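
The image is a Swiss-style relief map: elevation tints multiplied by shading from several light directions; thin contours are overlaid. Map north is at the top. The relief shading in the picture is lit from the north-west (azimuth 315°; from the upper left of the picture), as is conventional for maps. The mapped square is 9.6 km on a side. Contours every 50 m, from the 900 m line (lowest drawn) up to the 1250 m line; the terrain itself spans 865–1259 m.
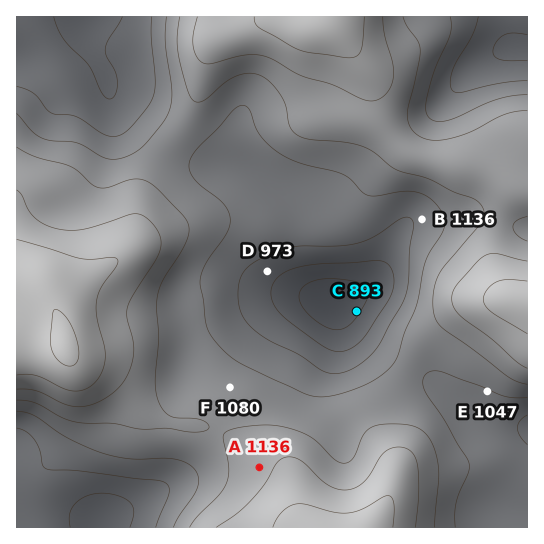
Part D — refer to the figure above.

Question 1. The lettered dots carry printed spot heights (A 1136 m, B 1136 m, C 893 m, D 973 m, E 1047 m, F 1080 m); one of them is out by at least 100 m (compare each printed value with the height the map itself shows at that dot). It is B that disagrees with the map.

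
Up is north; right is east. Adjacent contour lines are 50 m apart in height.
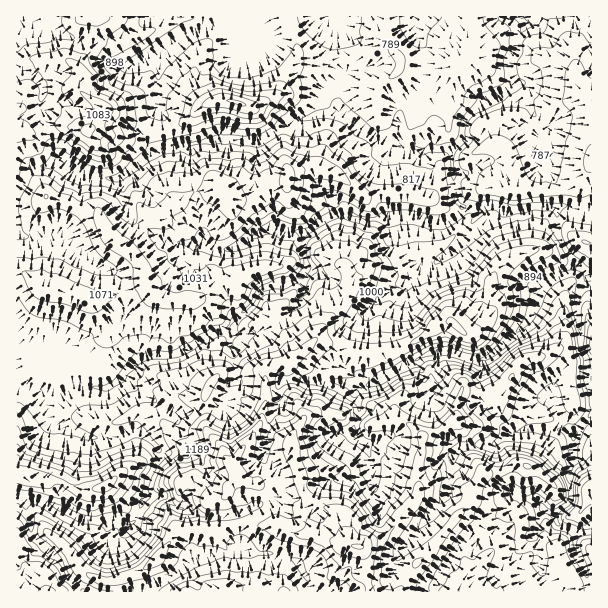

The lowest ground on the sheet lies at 640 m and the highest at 1600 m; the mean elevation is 1040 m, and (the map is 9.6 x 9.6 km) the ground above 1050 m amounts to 36.4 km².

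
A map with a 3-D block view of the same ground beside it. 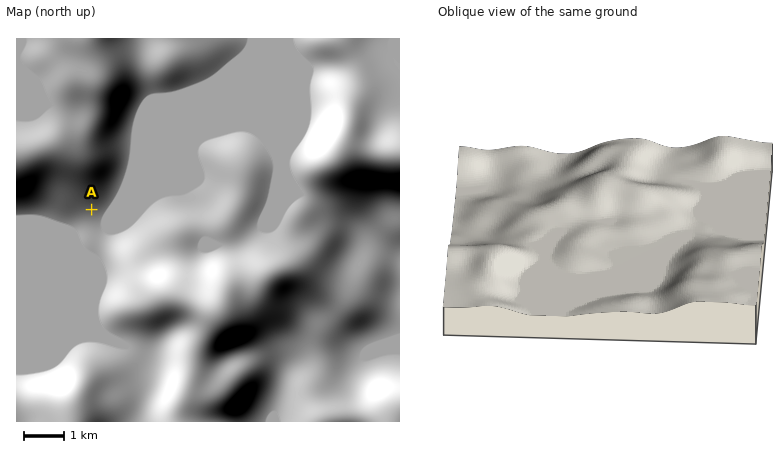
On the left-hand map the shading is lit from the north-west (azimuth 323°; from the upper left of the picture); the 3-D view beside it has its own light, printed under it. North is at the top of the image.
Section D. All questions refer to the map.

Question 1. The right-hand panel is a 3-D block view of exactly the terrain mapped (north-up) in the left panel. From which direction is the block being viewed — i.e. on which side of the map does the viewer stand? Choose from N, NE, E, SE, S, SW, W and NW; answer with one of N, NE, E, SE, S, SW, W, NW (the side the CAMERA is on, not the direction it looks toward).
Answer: N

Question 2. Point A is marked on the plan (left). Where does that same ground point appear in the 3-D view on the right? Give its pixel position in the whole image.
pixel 702 241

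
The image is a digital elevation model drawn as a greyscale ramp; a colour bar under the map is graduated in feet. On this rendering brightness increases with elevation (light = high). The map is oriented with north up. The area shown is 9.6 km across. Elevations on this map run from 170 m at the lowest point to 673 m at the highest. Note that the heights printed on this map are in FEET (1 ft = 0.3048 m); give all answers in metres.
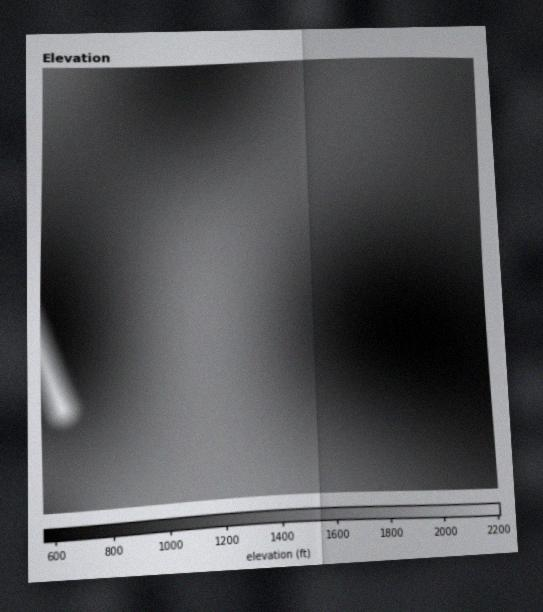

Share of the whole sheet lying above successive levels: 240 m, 87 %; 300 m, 72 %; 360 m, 46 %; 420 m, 19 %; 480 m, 3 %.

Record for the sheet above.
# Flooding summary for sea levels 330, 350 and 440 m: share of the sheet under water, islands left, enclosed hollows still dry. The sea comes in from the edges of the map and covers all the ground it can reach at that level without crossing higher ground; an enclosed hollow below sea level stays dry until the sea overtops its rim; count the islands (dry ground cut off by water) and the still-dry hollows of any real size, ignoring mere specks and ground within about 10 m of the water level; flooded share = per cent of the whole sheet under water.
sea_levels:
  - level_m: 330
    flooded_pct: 39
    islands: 0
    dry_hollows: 0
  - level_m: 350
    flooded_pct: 49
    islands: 0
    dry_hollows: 0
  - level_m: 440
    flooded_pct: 87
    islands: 0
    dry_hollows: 0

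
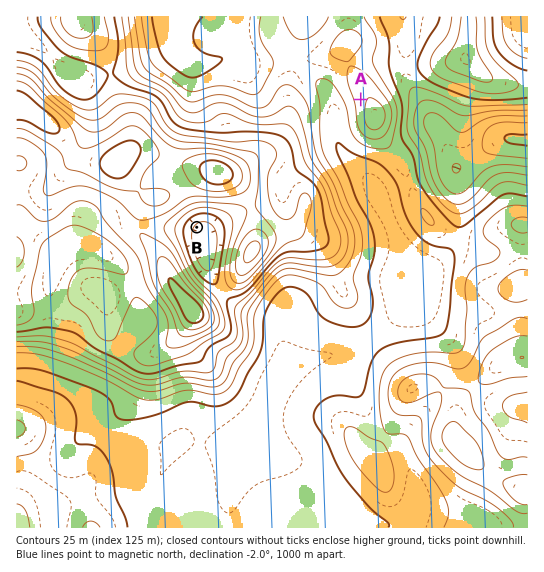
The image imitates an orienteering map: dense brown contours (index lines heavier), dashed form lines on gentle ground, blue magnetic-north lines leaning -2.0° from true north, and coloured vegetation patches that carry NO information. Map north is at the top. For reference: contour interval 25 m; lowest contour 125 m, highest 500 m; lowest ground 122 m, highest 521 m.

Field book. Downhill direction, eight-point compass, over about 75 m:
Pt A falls W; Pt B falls SE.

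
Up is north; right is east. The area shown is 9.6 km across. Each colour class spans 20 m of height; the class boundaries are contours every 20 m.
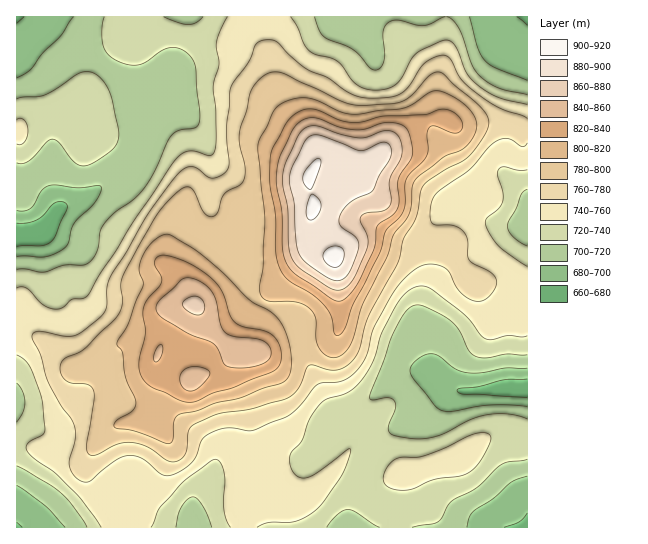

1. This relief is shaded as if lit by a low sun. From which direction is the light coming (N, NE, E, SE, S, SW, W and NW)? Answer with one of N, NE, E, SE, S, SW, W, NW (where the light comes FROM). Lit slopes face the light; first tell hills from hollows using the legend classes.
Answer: S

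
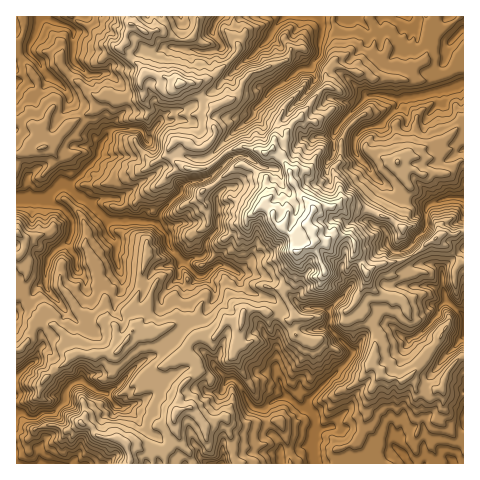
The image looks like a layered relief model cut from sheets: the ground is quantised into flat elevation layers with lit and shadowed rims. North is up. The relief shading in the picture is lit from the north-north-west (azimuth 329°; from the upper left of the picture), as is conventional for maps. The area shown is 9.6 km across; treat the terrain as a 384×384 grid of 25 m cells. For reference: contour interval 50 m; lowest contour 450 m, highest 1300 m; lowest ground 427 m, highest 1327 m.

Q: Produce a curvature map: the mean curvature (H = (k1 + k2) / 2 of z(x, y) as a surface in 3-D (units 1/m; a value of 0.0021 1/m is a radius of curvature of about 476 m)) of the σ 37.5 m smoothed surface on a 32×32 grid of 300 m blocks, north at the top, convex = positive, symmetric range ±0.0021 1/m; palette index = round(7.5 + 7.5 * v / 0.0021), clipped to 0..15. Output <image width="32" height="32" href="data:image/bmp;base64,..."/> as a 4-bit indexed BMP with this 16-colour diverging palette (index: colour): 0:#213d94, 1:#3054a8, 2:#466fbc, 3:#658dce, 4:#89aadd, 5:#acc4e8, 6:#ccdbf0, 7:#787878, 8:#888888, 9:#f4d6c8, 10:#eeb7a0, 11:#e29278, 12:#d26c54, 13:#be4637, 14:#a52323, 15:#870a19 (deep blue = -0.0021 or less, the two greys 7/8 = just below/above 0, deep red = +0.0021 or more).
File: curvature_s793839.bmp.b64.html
<image width="32" height="32" href="data:image/bmp;base64,Qk12AgAAAAAAAHYAAAAoAAAAIAAAACAAAAABAAQAAAAAAAACAAATCwAAEwsAABAAAAAAAAAAlD0hAKhUMAC8b0YAzo1lAN2qiQDoxKwA8NvMAHh4eACIiIgAyNb0AKC37gB4kuIAVGzSADdGvgAjI6UAGQqHAJZXVka4lbMuhyuEl4iEpne0ezvOqGpNLIlbVbmXZqdqf7rciXZ7PGqHanVVl2eWmTAJyGVobYmcZMp0pJhWhaePsPlWVmmoPQo0aNZqVaqYXoBgVbhqczeKeHN+a4qIxgvqGahKhZ0jtSpLE8mYssWgfL2KY4mlX2cnnGRtdo0P1nh3a3lml2u9Gq3QPIVrsmeZZXe6p3inkHtkC3pzU/NptYimh2iGp7iq3x+IWdakiXWWlZpZiFm3ORAGpYuXE6Ysh5WoSGxYW5hdsKhlRgyqSwqSpeSA01RHXPZcWM8MuQ8dko2COydne5pFpv1yTLghupKOFNPYdDyq0PUDX7Pq5Xs6zhrqOOHJjKq6DzL8xaW2MRNXLQnzx6glJfm0tFVJgqnnG70Yj4eO3JhGgBVnR3qGX8CfJVmVtB13V8dVW5RImqLIMKheTmp3gXp9x5S5cXZuW5l1kTuaGxerhlmrp4Zowra8Pr/Gbj5LiaiXaHmlB4DNhNB1vSEPCliGmZh5qme8FVl4Bbi/cfYqw4pmtViHWlRYy2CotNYfo6pKd7KLt4e8ZVykHF9vMBQyRGwI0FPYr8xy91Dhsq7MurWynA5WqVdn1j38ENe2V4lLeapHn1RTJCxxXPG7Z4d5WpObKHldmug9tCqyl5eYaoS0VKdZ1qSaSHk4VaV4dlmJ"/>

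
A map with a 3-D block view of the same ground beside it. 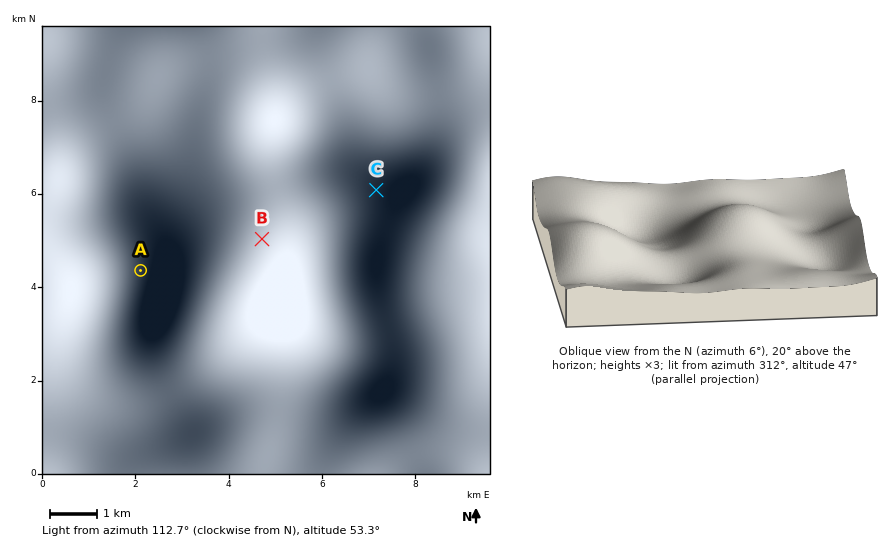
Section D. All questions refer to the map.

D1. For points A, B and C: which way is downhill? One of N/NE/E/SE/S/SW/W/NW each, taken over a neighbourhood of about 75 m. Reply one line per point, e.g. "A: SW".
A: W
B: E
C: NW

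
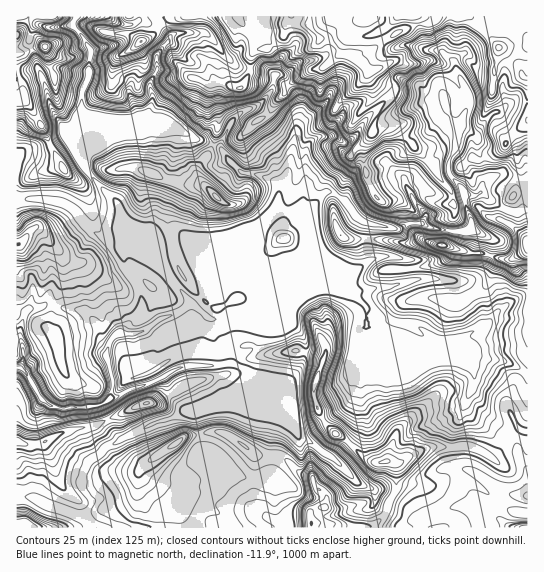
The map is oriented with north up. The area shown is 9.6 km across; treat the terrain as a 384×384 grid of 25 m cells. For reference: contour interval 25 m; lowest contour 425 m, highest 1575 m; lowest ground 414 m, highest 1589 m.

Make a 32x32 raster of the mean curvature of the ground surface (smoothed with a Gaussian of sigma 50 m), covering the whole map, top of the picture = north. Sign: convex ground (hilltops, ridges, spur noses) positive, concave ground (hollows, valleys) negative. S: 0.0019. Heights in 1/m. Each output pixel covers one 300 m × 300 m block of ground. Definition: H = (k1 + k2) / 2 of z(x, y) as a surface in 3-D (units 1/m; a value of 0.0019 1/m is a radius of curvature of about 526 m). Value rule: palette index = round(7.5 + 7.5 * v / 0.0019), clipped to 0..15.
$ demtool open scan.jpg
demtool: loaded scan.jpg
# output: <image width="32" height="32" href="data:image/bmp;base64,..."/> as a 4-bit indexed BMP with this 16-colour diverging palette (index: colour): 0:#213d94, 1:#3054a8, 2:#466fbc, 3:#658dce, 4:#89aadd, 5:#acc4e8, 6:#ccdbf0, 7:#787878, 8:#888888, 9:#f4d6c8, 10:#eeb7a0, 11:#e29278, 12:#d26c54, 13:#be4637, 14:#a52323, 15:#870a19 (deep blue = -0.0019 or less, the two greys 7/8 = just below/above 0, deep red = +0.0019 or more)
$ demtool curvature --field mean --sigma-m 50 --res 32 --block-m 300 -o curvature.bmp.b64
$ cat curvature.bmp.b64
<image width="32" height="32" href="data:image/bmp;base64,Qk12AgAAAAAAAHYAAAAoAAAAIAAAACAAAAABAAQAAAAAAAACAAATCwAAEwsAABAAAAAAAAAAlD0hAKhUMAC8b0YAzo1lAN2qiQDoxKwA8NvMAHh4eACIiIgAyNb0AKC37gB4kuIAVGzSADdGvgAjI6UAGQqHANqXZ2d3h4eIhNd5p2eIiGdEWGh5d4d4mHatekxXd3iHZphneoeId4dh3XEZaJeHZnaXapqGd3Z2aPUFuoRnZqd4hkWKylZ2qrSgTsvKd4uG3NiFFHz3jbeCLfdbWaq3h2We7qMBZbdFY56Fa6VkZ3myAADv+TVWd3L5RIeqhWe30OzZEKm3Z3dy81Z1WLk4pymqhpthnKpmYfg3dmaZV5dYqHC3e2Vmiqd/N3d2ZmZYSpiDqYeIeIeLT1Z3eHZ3iWuZejZZiHh3Yfxmd3WHVIlXhliHlWaGd3W9d2iXmoZKh3iHl4lpeYd3RVaKu6mpVXhoiZaVp3d3eHd3lTMzRzh3iapYd4d3d3d3VGllZ1fq1qmGZ3h3d3iXdal5vP/6HquWV3doVVVmp2j4YWgAAl1sdYhnZmmIVHdcYViAvx+0MjWWOmeH/fZnaBb9epxkmZhck2ibrJW2WGRZtjbClYhq3B/sx4pTV2dHimVIqZcoNeNliHhpZqaGav1Eu6K41VtVd1VmMZrmhGFW6ZaEZ8lvFWRFU0uQvoI9eZjHZnhr2IZoxkWZdgLhVqd6RWgtN8L2L6sLy7/1t4NsmWRYL1mAtQl3J+iVsgf8SsapZItbyKwb+g17c8tZaLp4t2RZp4/7CW/gVSt3w6pVelQ4SpaDULhUeqibhqi2eYaryah4"/>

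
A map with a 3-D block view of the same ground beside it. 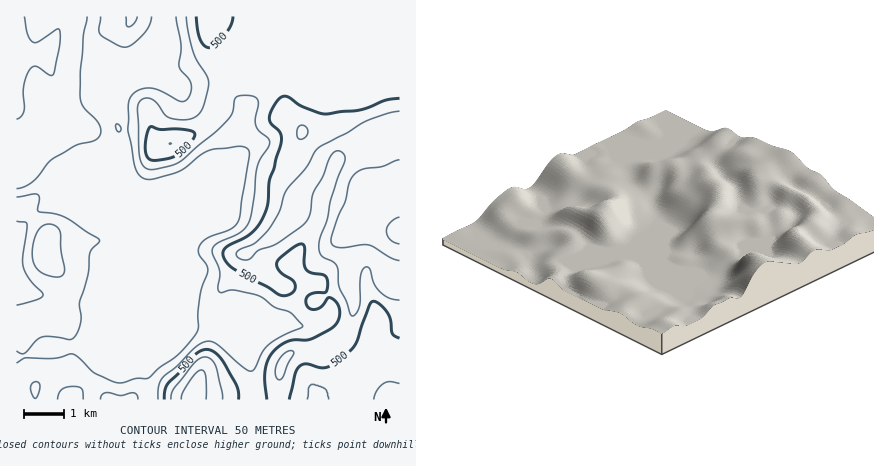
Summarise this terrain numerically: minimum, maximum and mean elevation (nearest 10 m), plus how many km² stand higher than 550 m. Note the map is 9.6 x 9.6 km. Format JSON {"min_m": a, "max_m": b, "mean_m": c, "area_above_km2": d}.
{"min_m": 300, "max_m": 660, "mean_m": 440, "area_above_km2": 10.2}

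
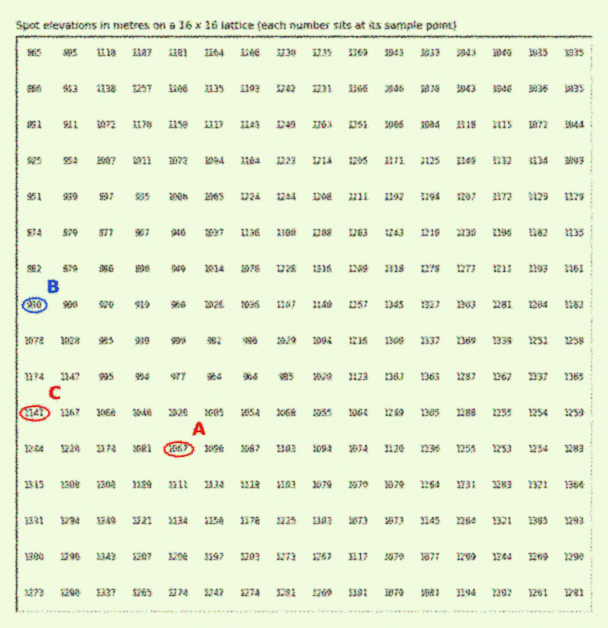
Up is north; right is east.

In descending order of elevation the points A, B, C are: C A B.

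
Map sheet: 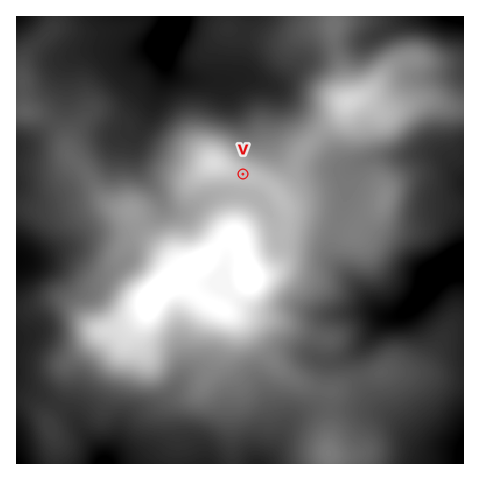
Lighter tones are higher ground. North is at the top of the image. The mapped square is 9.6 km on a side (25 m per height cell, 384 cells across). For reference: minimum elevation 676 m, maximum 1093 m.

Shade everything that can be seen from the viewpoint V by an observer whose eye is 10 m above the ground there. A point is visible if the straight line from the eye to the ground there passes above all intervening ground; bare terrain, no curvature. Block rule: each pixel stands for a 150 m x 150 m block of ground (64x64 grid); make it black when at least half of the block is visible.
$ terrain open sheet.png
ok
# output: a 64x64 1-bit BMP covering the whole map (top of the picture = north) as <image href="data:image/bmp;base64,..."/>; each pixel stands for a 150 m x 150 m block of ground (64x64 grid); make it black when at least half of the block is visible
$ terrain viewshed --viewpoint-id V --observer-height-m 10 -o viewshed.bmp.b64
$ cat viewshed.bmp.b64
<image width="64" height="64" href="data:image/bmp;base64,Qk0+AgAAAAAAAD4AAAAoAAAAQAAAAEAAAAABAAEAAAAAAAACAAATCwAAEwsAAAIAAAAAAAAA////AAAAAAAAAAAAAAAAAAAAAAAAAAAAAAAAAAAAAAAAAAAAAAAAAAAAAAAAAAAAAAAAAAAAAAAAAAAAAAAAAAAAAAAAAAAAAAAAAAAAAAAAAAAAAAAAAAAAAAAAAAAAAAAAAAAAAAAAAAAAAAAAAAAAAAAAAAAAAAAAAAAAAAAAAAAAAAAAAAAAAAAAAAAAAAAAAAAAAAAAAAAAAAAAAAAAAAAAAAAAAAAAAAAAAAAAAAAAAAAAAAAAAAAAAAAAAAAAAAAAAAAAAAAAAAAAAAAACAAAAAAAAAAAAAAAAAAAAAAAOAAAAAAAAAAeAAAAAAAD4A4AAAAAAAfwBgAAAAAAB/AGAAAAAAAf8A4AAAAAAP///gAAAAAA///+AAAAAADx//4AAAAAAcB//gAYAAAAAH/+ADgAAAAAf/wAeAAAAAB//AB4AAAAAA//APgAAAAAD/+A+AAAAAAHj4DwAAAAAAYPgPAAAAAAAB/B8AAAAAAAH+f4AAAAAAAf//gAAAAAAD//+AAAAAAAP//4AAAAAAAz//gAAAAAACP/cAAAAAAAI/8AAAAAAAA//gAAAAAAAD/4AAAAAAAAf/AAAAAAAAD/8AAAAAAAA//4AAAAAAAH//wAAAAAAB///AAAAAAAP//8AAAAAAA///4AAAAAAD///gAAAAAAP///AAAAAAA///wAAA=="/>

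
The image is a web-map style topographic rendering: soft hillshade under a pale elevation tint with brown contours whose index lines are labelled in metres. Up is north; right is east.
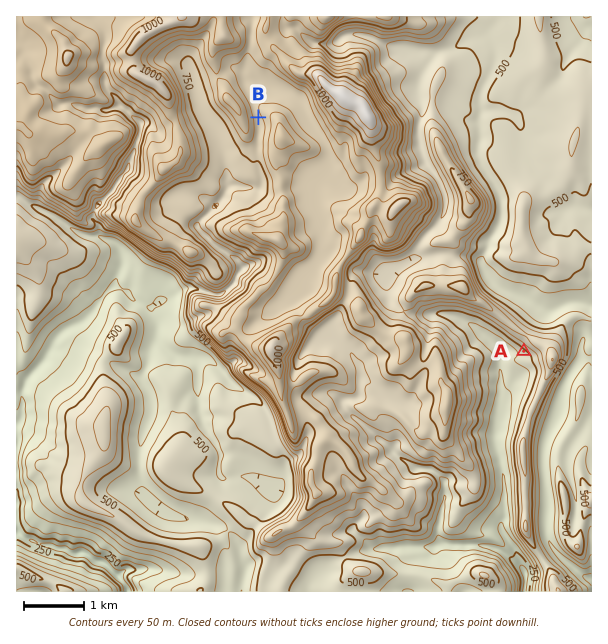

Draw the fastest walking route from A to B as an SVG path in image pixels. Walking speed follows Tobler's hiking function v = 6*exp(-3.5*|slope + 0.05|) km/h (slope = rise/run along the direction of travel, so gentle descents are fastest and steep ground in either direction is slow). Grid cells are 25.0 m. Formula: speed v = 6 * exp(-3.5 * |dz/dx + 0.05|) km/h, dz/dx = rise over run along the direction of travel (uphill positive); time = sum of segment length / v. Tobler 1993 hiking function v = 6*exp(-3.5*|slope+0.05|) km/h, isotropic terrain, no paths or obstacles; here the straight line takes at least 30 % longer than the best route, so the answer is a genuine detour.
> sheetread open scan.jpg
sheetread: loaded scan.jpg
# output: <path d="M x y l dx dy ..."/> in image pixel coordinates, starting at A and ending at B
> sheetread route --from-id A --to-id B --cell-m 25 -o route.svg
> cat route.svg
<path d="M524 351l-6-6-6-3-20-19-36-18-34 0-3 1-3 3-6 3-18 0-9-4-26-26-3-1-4 0-3-2-2-3 0-16-1-3 0-20-2-3-6-3-1-1-6-12-8-8-15-7-15-15-4-9-3-3-9-5-3-3-8-15 0-27-3-6-3-3"/>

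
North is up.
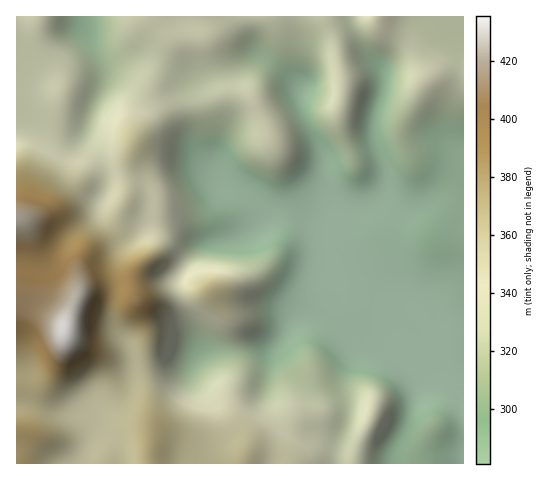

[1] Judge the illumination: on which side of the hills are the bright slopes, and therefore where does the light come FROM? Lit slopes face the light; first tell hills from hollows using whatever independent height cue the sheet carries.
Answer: NW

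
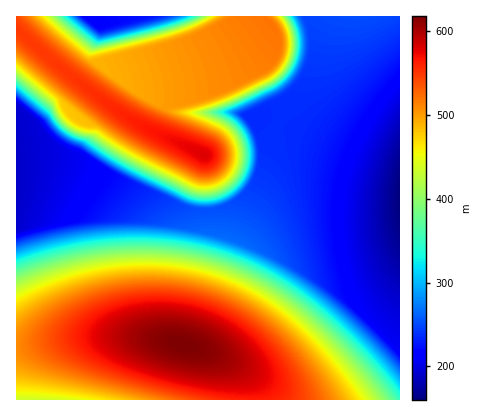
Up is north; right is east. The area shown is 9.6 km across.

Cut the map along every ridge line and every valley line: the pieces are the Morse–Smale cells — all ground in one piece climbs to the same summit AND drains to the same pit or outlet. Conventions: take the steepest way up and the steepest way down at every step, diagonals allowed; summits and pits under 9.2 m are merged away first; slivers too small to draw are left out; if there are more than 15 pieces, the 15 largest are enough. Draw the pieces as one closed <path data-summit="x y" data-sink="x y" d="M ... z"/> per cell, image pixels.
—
<path data-summit="182 344" data-sink="400 198" d="M292 141l-10 1-10 8-15 30-17 19-14 8-15 5 0 24-28 108 31 10 24 13 10 11 5 10 1 12 146 0 0-224-28-8-48-18z"/><path data-summit="182 344" data-sink="16 178" d="M56 156l-30 0-10 2 0 186 86-8 36 1 44 7 29-108 0-24-27-4-94-43z"/><path data-summit="204 154" data-sink="16 178" d="M18 29l-2 129 40-2 20 4 108 48 14 3 13-1-7-56-42-18-44-25-60-45z"/><path data-summit="182 344" data-sink="26 400" d="M120 336l-38 1-66 8 0 55 238 0-1-12-5-10-10-11-18-10-42-14z"/><path data-summit="272 26" data-sink="88 16" d="M262 16l-174 0 12 10 0 8-6 12 0 8 3 8 35 26 36 19 54-18 46-26 8-9 2-14-6-14z"/><path data-summit="182 344" data-sink="400 198" d="M400 16l-93 0 6 20 0 22-4 18 0 14 4 12 9 10 16 13 34 18 26 11 2 0z"/><path data-summit="272 26" data-sink="400 198" d="M306 16l-44 0 12 12 4 12-2 14-8 9-46 26-52 16-3 3 9 4 10 1 46-1 14 4 10-1 102 43 42 13 0-17-28-11-34-18-16-13-9-10-4-12 0-14 4-18 0-22z"/><path data-summit="204 154" data-sink="400 198" d="M168 108l-8 14-2 10 47 24 7 55 14-4 14-8 17-19 15-30 12-9 18 2 70 25 28 6-2-4-40-12-102-43-10 1-14-4-46 1-10-1z"/><path data-summit="204 154" data-sink="88 16" d="M88 16l-72 0 0 12 42 38 42 32 32 22 26 13 2-11 7-14-35-20-35-26-3-8 0-8 6-12 0-8z"/>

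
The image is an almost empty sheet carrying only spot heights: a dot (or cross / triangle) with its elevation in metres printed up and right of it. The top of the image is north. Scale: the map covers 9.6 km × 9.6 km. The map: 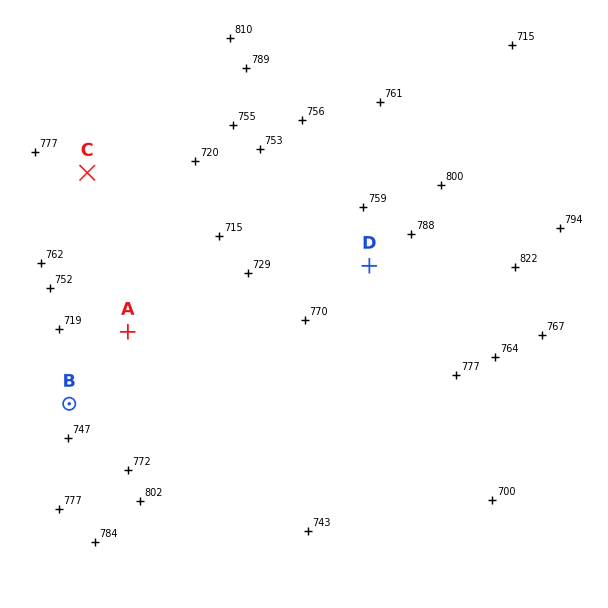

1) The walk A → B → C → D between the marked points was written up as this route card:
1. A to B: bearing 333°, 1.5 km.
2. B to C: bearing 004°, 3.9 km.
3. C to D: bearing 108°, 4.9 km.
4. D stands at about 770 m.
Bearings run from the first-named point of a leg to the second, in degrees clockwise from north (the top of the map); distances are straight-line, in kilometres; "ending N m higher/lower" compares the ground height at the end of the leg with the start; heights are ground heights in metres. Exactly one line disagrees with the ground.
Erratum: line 1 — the bearing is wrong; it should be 219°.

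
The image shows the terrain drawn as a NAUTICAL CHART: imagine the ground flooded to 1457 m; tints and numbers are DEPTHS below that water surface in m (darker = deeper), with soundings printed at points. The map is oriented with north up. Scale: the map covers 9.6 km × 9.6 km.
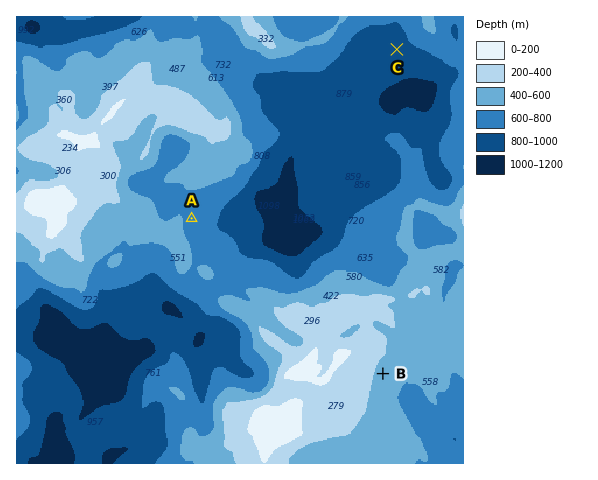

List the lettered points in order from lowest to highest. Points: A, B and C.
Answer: C A B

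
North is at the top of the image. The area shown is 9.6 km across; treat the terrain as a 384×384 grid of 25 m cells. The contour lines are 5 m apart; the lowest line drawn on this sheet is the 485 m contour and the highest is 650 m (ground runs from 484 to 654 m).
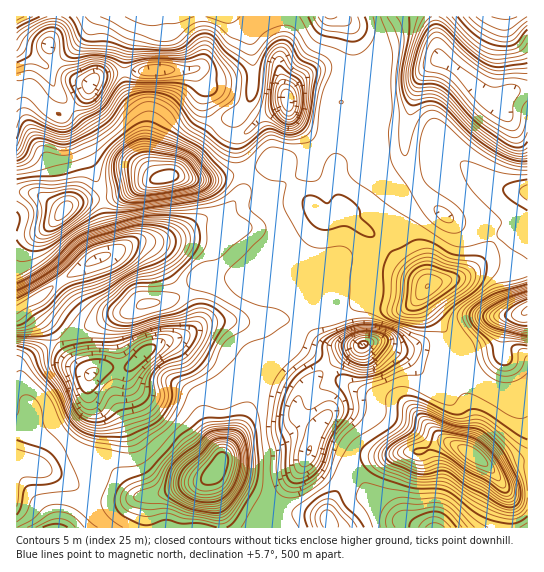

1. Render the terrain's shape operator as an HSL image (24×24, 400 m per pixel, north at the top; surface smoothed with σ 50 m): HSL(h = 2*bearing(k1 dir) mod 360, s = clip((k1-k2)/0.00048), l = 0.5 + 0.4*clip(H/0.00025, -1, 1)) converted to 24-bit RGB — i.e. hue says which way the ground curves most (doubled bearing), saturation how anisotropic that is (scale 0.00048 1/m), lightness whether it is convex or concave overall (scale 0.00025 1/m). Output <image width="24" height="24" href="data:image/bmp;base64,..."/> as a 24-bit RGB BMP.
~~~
<image width="24" height="24" href="data:image/bmp;base64,Qk32BgAAAAAAADYAAAAoAAAAGAAAABgAAAABABgAAAAAAMAGAAATCwAAEwsAAAAAAAAAAAAAY2vDbFTHVJqnfKKQlGKdmoBljX5bfzMugkghfO4nIItic4CIcnCXRVS3v9q9YnmtoVZpd1tMmllHYUCFYoCFop1lmlQ3d905Qyx7kWFxbZ6idY2QSl+lrqPTnE/iyk3sz83m6OXCFqKGOpSKSbu4T1W3xo5jjVBXhWlsp052k11WhFVucU95j2xRsdp4q/7ihUmsjLG3Xniee3eBYo98UIlOOjCFlZjR4LTg57q4gtzZHFuTSJVKIVBfylNrsXN1lkB9mD1DsXdaUbChYTt3dMGHzP/ejwimcIWlnGx2bmOYeJm/fY28gWCqRo2LLJhSnUG98dva7LTHLyCGoXeCHj5Ttzt/tn11P1bKwa/42NT3sEjni8T3zP/24j/dbSiciHNmh5RtZ+qzNkiwp0t+a2OXoGuzYaVPGoxGqelS/0hypz2hT1+OhUSjGIaDyYmKWZVVKXIwmzwomv3gaun/5jIpkTJefktqioh7lsyKJshdPR1DmKNRZn5iY1Bfu3ljgaRWaXYxnng0u35pQWCCqU95M3NvbYk2q5lnUmF9Y/Gd4+MKQRsQqKEwhUVLfm5yhKyPm9ybjyWWLTFroLN9az+Fn0yIb8uNs4ixk3uQe4R9q4Z3pVZiQIKJjF2tZMbMjJ3Thne9oq1JekRGjItwgY5xcI2njXOmsM5/oIUzVh0mQ1gzj5wpF3VUaLrKlnG1plJ+r25qjHZ5jnp3vHOKT5KQNsN5RemrVCWGvFhbuVWAmnOCf418dbFvRXJ5mkdOxY/m8z3e0UzKg1Olj7RQUn0dCDMEZ3clYnhTvpGIkIGYh3+SnYGVtYKOrsAfKzECGSwHiFoHoZgmlalVgpZ9i8GhLj3bpOf6cTsjnkdvvHupqmXK3XvX5JfbMl2yGpYbGWUwfqg2lYBMi4tjhoNroWZ43HjS9Gz/Eg3/E+v/cdpNML47Ssg+Pc0RKW0HQDoMAzMAMIRvsZSuZG7CpIbU1Z/VuJ/psZTjTj64Xa2QdJuFfox4dYuDeouBeH+CiXqZZWy0SlPB6arItoR5npo/qVgjeGUSHTIB/1TQADMJAH4MTI5iP3Gp2bDGrWS7xlS6qoa2cH+khYaSgIONgIOHgH+Fe36Fe32CdXKBSGCKlL2m1bnhvqXqoonbm13x7Mj94HGy/LngAGsrBjQGJFAXcocfiHZEkFFvwn53i2qNkHuOjX6FhH9/gX18foB6eHp9dIKAUZSDR7Zgsr5wjUdbx02FflqaknCOzVXP846D00l5EXoSFD8CDTYCW2gfVWgyrLJGmpp1ZIR1km9ujHt6h21zi4ZqbYB7dZmDcY6KXZRgk6BYhFiBjXFiim95d2eVRWZr5Jes9LnrTk3p5Hv2pjYxIm0aJI0gLKYlcJNVjF59dZVogIlykXKWf5KkdYeWe5GGdoCEfZR1g21ZckZIj5Zug3t1d3VjaZLSaN3f4LrYlEPoqQPw/8zzxXX3DecxAOMNDbllQYJ6mZZ8cXyIfaORiG2Sf5iLiHB6hYZ4jnNtjFJ6dpuWeYqJf2+Td2yyrVe1hHJEj4dCmDKGbDOjpM60zMPv0tH6zOH/WSP/YkLEmHBwcZRsZ4NpiodxhHhvhIR6eZJ9f1iLiH+TfomIeZGScrS3Z6PNxC9Wj9PIelvNb1asJ5rgwNrdjdXMk9id0SiBX0CMWTiqxY27jZK5gWeojXt4hX2Bh4iAepNvZFKGlJaDfZWMftG+Zs3FTyZtbOVrTb1ZVitutm2jRaWnhcIlqpIsk4YliEhEfiY+MnkfN90zIort/xO5rIhygYB7i4h5jJVvSVqLnaSLiNeqXq6feD5VSCZUm9ZOaCQeGKA0LHebwFODu5mEtLN7iLqIQzR3k2O904KiNfQUCRMqmRkx07qKgIODiYeBlqp/K3Oxq8uvhLl3azFTdT1JT3+QlH1Fqr1XU8RHDiElfb9DaeCXtIXW01WejDyOZl1Ht3xf6+WZFggrGpVg2cWTin9+g4V+uM17EYWIurx1nzlQeTJXj4VNWXpCTJWDcdWJvhYkIDIUT48CWlwAMTMANjYASmcehTg+h7VG6d9dQAiBM6xHc8UulpNzhYZ+1cOEI3tJPWglhCY5hy02tK1dWpBYRrxuIB9P3l+htX/gW4nPwIrWnYvrpdnoJ16LSq2NgriQ2HVrEipVnL2QYqNkkJRbX5Zit6+CyltkHipMfS9bhrOBqZSKebyNm1hHJ0BRNq5asY9+bX2df5CZcZ6JsnOBkDmrO8hlbZ+Ap3KZT0/FUlOgt5J6gsGvcpyrb5qU0meAOxVyXZupjaSIiaSKvXpt"/>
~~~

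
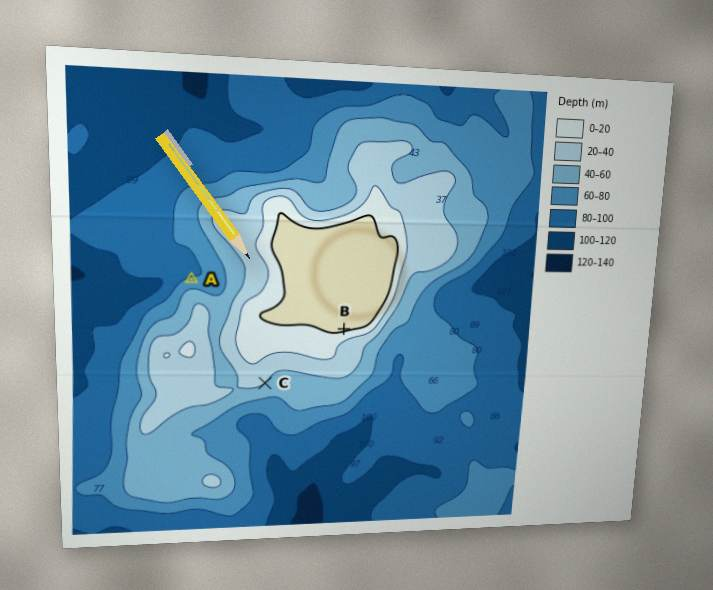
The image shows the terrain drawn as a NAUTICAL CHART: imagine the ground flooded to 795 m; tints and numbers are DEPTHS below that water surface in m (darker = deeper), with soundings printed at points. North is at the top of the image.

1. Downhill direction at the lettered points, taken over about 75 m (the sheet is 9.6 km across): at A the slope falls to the N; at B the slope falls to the S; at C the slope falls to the SE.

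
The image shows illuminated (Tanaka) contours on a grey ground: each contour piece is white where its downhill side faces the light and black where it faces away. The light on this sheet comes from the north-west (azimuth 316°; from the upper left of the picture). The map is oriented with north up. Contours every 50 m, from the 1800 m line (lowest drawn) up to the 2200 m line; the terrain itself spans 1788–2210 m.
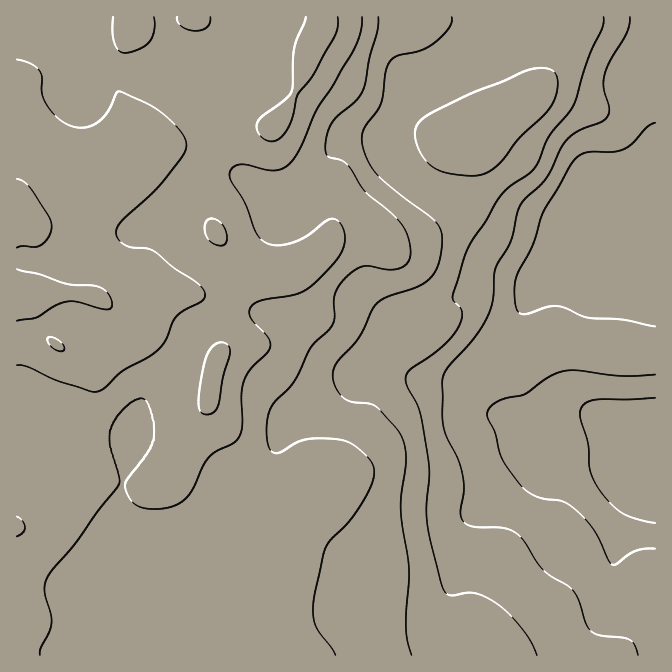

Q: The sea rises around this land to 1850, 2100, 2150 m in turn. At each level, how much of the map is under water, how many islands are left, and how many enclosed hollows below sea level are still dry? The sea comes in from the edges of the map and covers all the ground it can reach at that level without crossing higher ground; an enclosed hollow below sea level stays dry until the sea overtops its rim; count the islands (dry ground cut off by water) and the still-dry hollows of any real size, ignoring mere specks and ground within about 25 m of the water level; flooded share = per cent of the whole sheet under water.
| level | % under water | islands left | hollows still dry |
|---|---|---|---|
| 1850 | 10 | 0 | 0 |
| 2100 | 68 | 0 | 0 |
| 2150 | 88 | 0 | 0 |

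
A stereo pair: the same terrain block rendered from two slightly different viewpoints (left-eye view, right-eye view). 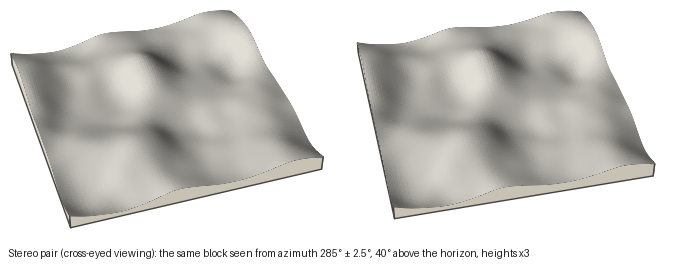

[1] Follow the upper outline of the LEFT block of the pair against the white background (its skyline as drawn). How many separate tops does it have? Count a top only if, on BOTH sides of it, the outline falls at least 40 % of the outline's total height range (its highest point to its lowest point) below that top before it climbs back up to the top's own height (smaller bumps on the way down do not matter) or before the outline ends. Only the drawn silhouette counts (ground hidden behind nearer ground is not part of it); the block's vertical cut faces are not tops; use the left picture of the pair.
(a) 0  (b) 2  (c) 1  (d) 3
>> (a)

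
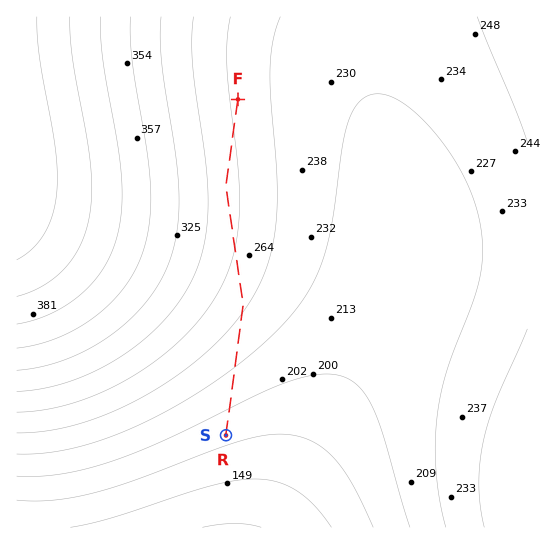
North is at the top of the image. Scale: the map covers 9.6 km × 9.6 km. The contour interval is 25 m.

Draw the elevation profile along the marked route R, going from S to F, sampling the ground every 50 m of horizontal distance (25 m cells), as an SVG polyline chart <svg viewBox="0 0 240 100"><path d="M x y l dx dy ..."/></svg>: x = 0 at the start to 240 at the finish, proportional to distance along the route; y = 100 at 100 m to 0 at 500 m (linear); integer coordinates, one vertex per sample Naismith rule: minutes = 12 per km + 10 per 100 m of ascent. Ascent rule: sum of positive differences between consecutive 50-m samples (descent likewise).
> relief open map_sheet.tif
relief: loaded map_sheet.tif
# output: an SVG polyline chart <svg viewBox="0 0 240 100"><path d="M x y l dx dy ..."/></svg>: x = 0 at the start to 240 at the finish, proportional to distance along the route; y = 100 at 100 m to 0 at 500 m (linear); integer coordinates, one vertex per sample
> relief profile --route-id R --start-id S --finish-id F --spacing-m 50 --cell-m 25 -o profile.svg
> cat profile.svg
<svg viewBox="0 0 240 100"><path d="M0 79l2 0 2 0 2-1 2 0 1-1 2 0 2-1 2 0 2 0 2-1 2 0 2-1 2 0 1-1 2 0 2 0 2-1 2 0 2-1 2 0 2 0 2-1 1 0 2-1 2 0 2 0 2-1 2 0 2 0 2-1 1 0 2 0 2-1 2 0 2 0 2-1 2 0 2 0 2-1 1 0 2 0 2 0 2-1 2 0 2 0 2 0 2-1 2 0 1 0 2 0 2-1 2 0 2 0 2-1 2 0 2 0 2-1 1 0 2 0 2 0 2-1 2 0 2 0 2 0 2-1 2 0 1 0 2 0 2 0 2-1 2 0 2 0 2 0 2 0 1 0 2-1 2 0 2 0 2 0 2 0 2 0 2 0 2 0 1-1 2 0 2 0 2 0 2 0 2 0 2 0 2 0 2 0 1 0 2 0 2 0 2 0 2 0 2 0 2 0 2 0 2 0 1 1 2 0 2 0 2 0 2 0 2 0 2 0 2 0 2 1 1 0 2 0 2 0 2 0 2 0 2 0 2 0 2 1 2 0 1 0 2 0 2 0 2 0 2 0 2 0 2 1 2 0"/></svg>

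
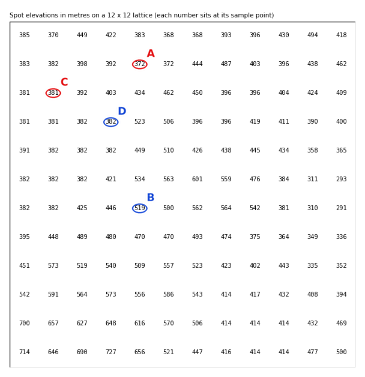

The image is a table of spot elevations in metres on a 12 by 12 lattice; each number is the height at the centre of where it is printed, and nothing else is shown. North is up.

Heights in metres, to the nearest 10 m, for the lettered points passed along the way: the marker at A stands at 370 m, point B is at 520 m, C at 380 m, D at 380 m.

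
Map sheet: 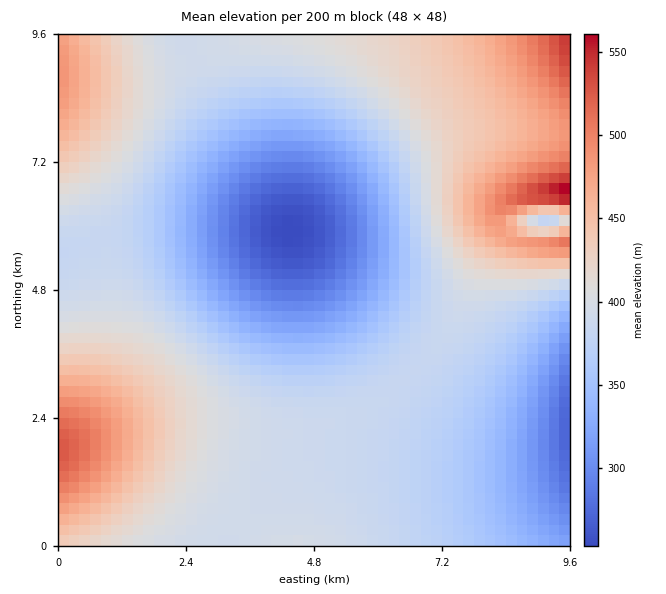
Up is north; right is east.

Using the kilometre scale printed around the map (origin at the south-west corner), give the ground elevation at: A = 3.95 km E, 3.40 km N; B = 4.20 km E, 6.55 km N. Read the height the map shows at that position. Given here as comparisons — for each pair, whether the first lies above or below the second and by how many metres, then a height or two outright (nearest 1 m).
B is below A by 99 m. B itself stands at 264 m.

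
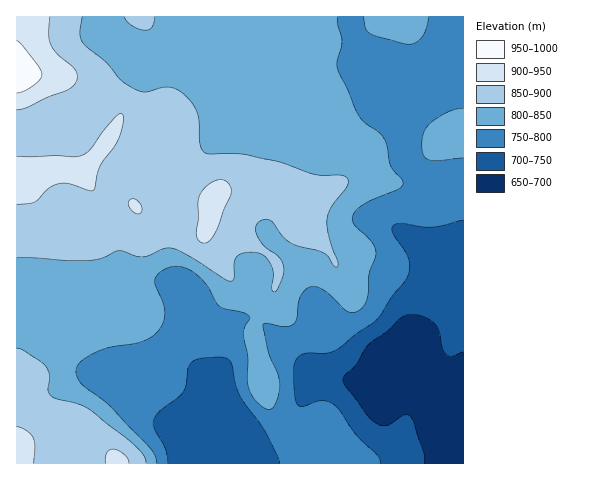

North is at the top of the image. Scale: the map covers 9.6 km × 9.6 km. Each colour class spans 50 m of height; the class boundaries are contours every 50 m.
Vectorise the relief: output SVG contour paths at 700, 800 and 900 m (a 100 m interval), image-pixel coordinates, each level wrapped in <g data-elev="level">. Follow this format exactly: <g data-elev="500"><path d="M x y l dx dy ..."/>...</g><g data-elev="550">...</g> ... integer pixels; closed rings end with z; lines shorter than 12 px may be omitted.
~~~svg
<g data-elev="700"><path d="M425 463l-2-11-12-35-4-2-3 0-18 11-9-2-9-8-22-30-3-8 13-13 13-21 18-12 13-14 7-3 14 1 13 7 5 9 4 17 4 6 6 1 10-4"/></g><g data-elev="800"><path d="M157 463l-2-8-6-8-40-42-27-21-4-6-2-7 1-4 3-5 15-9 15-6 31-5 10-5 7-6 5-8 2-9-2-10-8-21 1-6 4-5 7-4 7-2 7 1 8 3 16 13 15 23 5 3 18 4 6 3 1 3-5 8-2 7 5 23 0 28 3 8 5 8 7 6 6 2 3-1 4-5 3-11 1-9-2-9-10-23-5-26 4-2 18 4 8-3 4-5 3-22 5-7 6-3 5 0 7 3 21 19 6 3 5 0 5-2 6-9 2-8 1-19 6-16 1-7-5-10-17-17-1-8 3-6 6-5 36-16 4-3 1-4-12-16-4-20-3-8-5-5-14-10-5-6-22-46-1-9 5-21-4-16 0-8"/><path d="M463 108l-14 3-18 12-7 9-2 13 2 10 6 5 9 1 24-3"/><path d="M363 17l2 11 5 6 39 10 7-1 6-7 4-8 3-11"/></g><g data-elev="900"><path d="M34 463l1-17-2-8-6-7-10-5"/><path d="M129 463l-1-4-4-5-11-5-3 1-3 3-2 10"/><path d="M202 243l6-1 6-7 17-40-1-9-7-6-6 0-8 4-7 6-3 7-1 21-2 16 2 5z"/><path d="M137 214l4-2 0-6-4-6-6-1-3 3 1 4 3 4z"/><path d="M17 204l18-2 14-14 11-5 9 1 20 6 5 0 6-24 15-20 4-9 4-13 0-8-3-3-3 2-14 16-13 19-8 5-8 2-18-1-39 0"/><path d="M17 110l9-2 21-10 20-8 6-3 4-6 0-6-2-6-18-15-6-9-2-11 1-17"/></g>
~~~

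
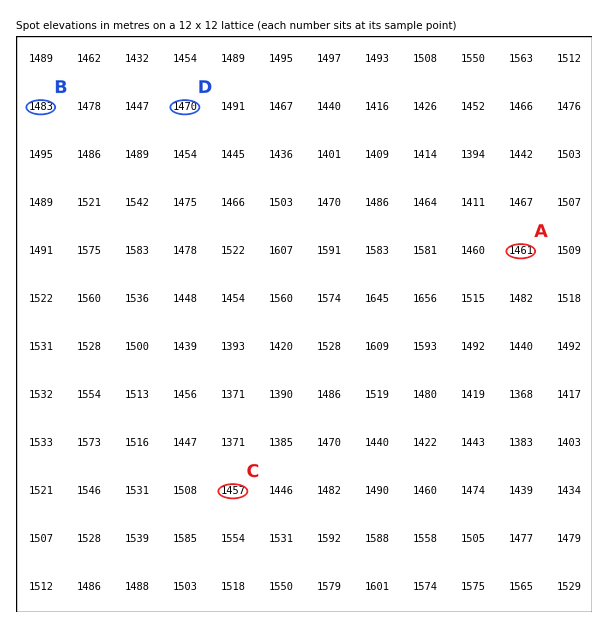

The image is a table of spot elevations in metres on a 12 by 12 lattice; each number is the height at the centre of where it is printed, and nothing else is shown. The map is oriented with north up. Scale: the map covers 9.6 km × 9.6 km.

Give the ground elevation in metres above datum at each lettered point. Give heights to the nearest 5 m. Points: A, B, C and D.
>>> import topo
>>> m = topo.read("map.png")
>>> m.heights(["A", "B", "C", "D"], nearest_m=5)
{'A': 1460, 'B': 1485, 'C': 1455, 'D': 1470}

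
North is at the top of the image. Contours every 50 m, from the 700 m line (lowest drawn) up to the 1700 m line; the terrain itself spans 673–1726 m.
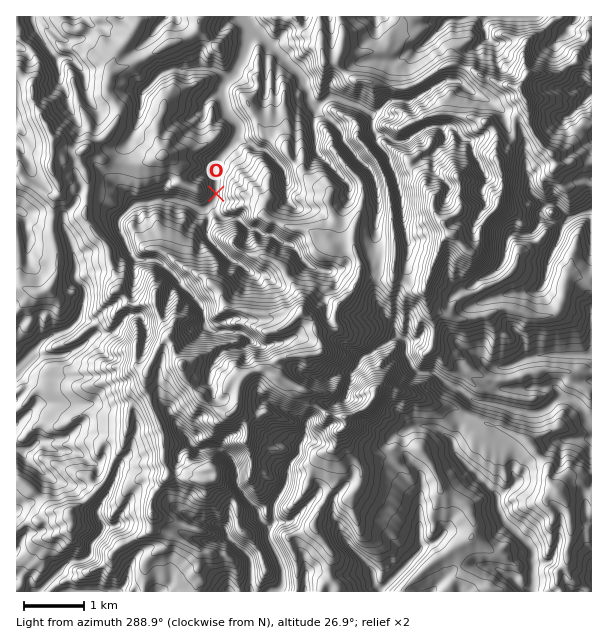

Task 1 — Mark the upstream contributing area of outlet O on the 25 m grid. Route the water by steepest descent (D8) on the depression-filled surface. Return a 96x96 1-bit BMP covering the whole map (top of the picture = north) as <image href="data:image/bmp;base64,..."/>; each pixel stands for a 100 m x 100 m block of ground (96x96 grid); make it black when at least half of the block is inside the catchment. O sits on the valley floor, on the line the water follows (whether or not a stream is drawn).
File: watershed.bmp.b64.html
<image width="96" height="96" href="data:image/bmp;base64,Qk2+BAAAAAAAAD4AAAAoAAAAYAAAAGAAAAABAAEAAAAAAIAEAAATCwAAEwsAAAIAAAAAAAAA////AAAAAAAAAAAAAAAAAAAAAAAAAAAAAAAAAAAAAAAAAAAAAAAAAAAAAAAAAAAAAAAAAAAAAAAAAAAAAAAAAAAAAAAAAAAAAAAAAAAAAAAAAAAAAAAAAAAAAAAAAAAAAAAAAAAAAAAAAAAAAAAAAAAAAAAAAAAAAAAAAAAAAAAAAAAAAAAAAAAAAAAAAAAAAAAAAAAAAAAAAAAAAAAAAAAAAAAAAAAAAAAAAAAAAAAAAAAAAAAAAAAAAAAAAAAAAAAAAAAAAAAAAAAAAAAAAAAAAAAAAAAAAAAAAAAAAAAAAAAAAAAAAAAAAAAAAAAAAAAAAAAAAAAAAAAAAAAAAAAAAAAAAAAAAAAAAAAAAAAAAAAAAAAAAAAAAAAAAAAAAAAAAAAAAAAAAAAAAAAAAAAAAAAAAAAAAAAAAAAAAAAAAAAAAAAAAAAAAAAAAAAAAAAAAAAAAAAAAAAAAAAAAAAAAAAAAAAAAAAAAAAAAAAAAAAAeAAAAAAAAAAAAAAA+AAAAAAAAAAAAAAB+AAAAAAAAAAAAAAD+AAAAAAAAAAAAAAH+AAAAAAAAAAAAAAP/AAAAAAAAAAAAAAP/gAAAAAAAAAAAAAP/8AAAAAAAAAAAAAf/+AAAAAAAAAAAAAf//+AAAAAAAAAAAA////gAAAAAAAAAAA////gAAAAAAAAAAA////AAAAAAAAAAAA////4AAAAAAAAAAB////4AAAAAAAAAAD////4AAAAAAAAAAD////4AAAAAAAAAAH////8AAAAAAAAAB/////8AAAAAAAAAD//////AAAAAAAAAH//////AAAAAAAAAH//////gAAAAAAAAH//////gAAAAAAAAP//////gAAAAAAAAP//////gAAAAAAAAP//////gAAAAAAAAf//////gAAAAAAAAf//////AAAAAAAAA//////wAAAAAAAAB//////gAAAAAAAAB/////8AAAAAAAAAD/////AAAAAAAAAAD////8AAAAAAAAAAH////4AAAAAAAAAAD////4AAAAAAAAAAD////wAAAAAAAAAAD///+AAAAAAAAAAAD//4AAAAAAAAAAAAD//gAAAAAAAAAAAAD//gAAAAAAAAAAAAH//gAAAAAAAAAAAAH//gAAAAAAAAAAAAHAHAAAAAAAAAAAAAGAAAAAAAAAAAAAAAAAAAAAAAAAAAAAAAAAAAAAAAAAAAAAAAAAAAAAAAAAAAAAAAAAAAAAAAAAAAAAAAAAAAAAAAAAAAAAAAAAAAAAAAAAAAAAAAAAAAAAAAAAAAAAAAAAAAAAAAAAAAAAAAAAAAAAAAAAAAAAAAAAAAAAAAAAAAAAAAAAAAAAAAAAAAAAAAAAAAAAAAAAAAAAAAAAAAAAAAAAAAAAAAAAAAAAAAAAAAAAAAAAAAAAAAAAAAAAAAAAAAAAAAAAAAAAAAAAAAAAAAAAAAAAAAAAAAAAAAAAAAAAAAAAAAAAAAAAAAAAAAAAAAAAAAAAAAAAAAAAAAAAAAAAAAAAAAAAAAAAAAAAAAAAA="/>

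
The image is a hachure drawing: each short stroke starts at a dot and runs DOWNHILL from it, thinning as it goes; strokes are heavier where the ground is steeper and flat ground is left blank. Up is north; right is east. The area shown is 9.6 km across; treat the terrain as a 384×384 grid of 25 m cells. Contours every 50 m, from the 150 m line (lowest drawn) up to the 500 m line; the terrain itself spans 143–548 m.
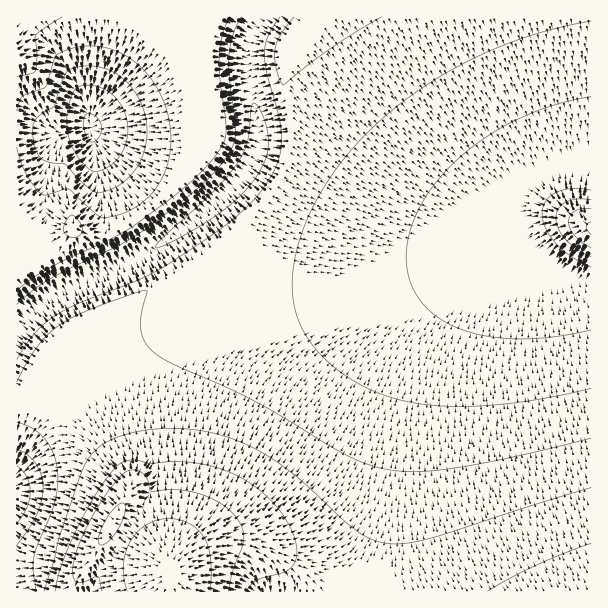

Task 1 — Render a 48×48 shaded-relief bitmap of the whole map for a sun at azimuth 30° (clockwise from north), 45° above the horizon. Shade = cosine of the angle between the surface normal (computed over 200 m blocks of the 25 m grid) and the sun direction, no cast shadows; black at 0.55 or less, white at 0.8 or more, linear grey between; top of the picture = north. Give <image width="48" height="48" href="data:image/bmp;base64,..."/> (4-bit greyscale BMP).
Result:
<image width="48" height="48" href="data:image/bmp;base64,Qk32BAAAAAAAAHYAAAAoAAAAMAAAADAAAAABAAQAAAAAAIAEAAATCwAAEwsAABAAAAAAAAAAAAAAABEREQAiIiIAMzMzAERERABVVVUAZmZmAHd3dwCIiIgAmZmZAKqqqgC7u7sAzMzMAN3d3QDu7u4A////AFRWZUZmeJmry6h2eJmqqqqqqqqqqqqqqmZVVldniJq8y6h3iZqqqqqqqqqqqqqqq3dmZmeIiavMy6mImqq7u6qqqqqqq7u7u4h2ZneJmrzMy6maq7u7u7u7u7u7u7u7u5iHd4iKq8zdy7u7u7u7u7u7u7u7u7u7u5iHd4mavM3dzMvMzMzLu7u7u7u7u7u7u4d3d4mqzN3d3MzMzMzMu7u7u7u7u7u7u2VmeJm7zd3d3d3d3MzMu7u7u7u7u7u7uzNGeJq8zt3d3d3d3czMu7u7u7u7u7u7uxJFeJq9/93d3d3d3czMu7u7u7u7u7u7uwJGearP/t3d3d3d3czMu7u7u7u7u7u7uxNWiave7d3d3d3d3MzMu7u7u7u7u7u7uzVniau8zM3d3d3dzMzLu7u7u7u7u7u7u1Z4mqu7zMzM3dzMzMy7u7u7u7u7u7u7u3iJmqu7vMzMzMzMzMu7u7u7u7u7u7u7u4mZqqq7u7zMzMzMy7u7u7u7u7u7u7u7u5maqqqru7u7u7u7u7u7u7u7u7u7u7u7u7maqqqqu7u7u7u7u7u7u7u7u7u7u7u7u7maqqqqqqu7u7u7u7u7u7u7u7u7u7u7u4maqqqqqqqqu7u7u7u7u7u7u7u7u7u7u4qqqqqqqqqqqqqqu7u7u7u7u7u7u7u7u4q7qqqqqqqqqqqqqqqqq7u7u7u7u7u7u4rMy6qqqqqqqqqqqqqqqqq7u7u7u7u7u3m93dy6qqqqqqqqqqqqqqqqqru7u7u7u1ebze3cuqqqqqqqqqqqqqqqqqqqqqqqqlRXm83u3LqqqqqqqqqqqqqqqqqqqqqqqoVDV5rN3cuqqqqqqqqqqqqqqqqqqqqpdZhkMkaKvNzKqqqqqqqqqqqqqqqqqqqVAJmXMjNGiszMuqqqqqqqqqqqqqqqqqlAAJmXZ3ZEV5vMy6qqqqqqqqqqqqqqqpYQAKqonNuXVGmszLqqqqqqqqqqqqqqqYQRNru6z/3KhUaKvLuqqqqqqqqqqqmZmYZXvs3M7/3LqGRXm7upmZmZmZmZmZmZmYic/97d//3LqpdVeaqpmZmZmZmZmZmZmZrO/+7d//26qZl1aJqZmZmZmZmZmZmZmZq83e7d/+y6mZmYZ5mYiZmZmZmZmZmZmZmZme7d/9upiImZl5qHeZmZmZmZmZmZmZmZmd287smHd3iZqbqFaZmZmZmZmZmZmZmZmcur3ah2ZniZrNuEWJmZmZmZmZmZmZmIiLmLy4ZVVWiZretzWZmZmZmZmZmZmYiIiJd6uGVERWiZvupiWZmZmZmZmZmZiIiIiGV6lkMzNWiZv9lCaZmZmZmZmZmIiIiIiFWahTMjRXiZzslCeZmZmZmZmZiIiIiIiGm5ZDMzRnmazsgziZmZmZmZmYiIiIiIiLy4VDM0V4mazbhFiZmZmZmZmYiIiIiIiNyXVURVeJmau7hniZmZmZmZmYiIiIiIiNqHZmZniamZuqmImZmZmZmZmYiIiIiIiLmId3eImqmZqaqqmJmZmZmZmIiIiIiIiA=="/>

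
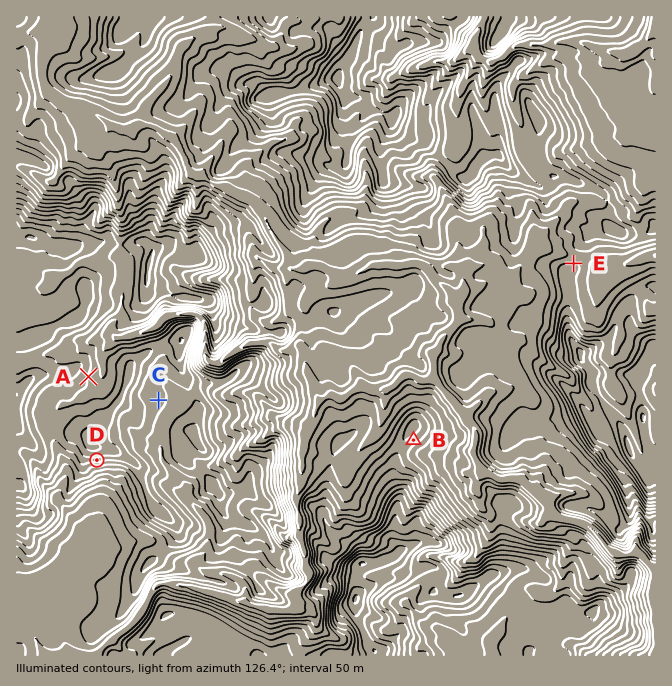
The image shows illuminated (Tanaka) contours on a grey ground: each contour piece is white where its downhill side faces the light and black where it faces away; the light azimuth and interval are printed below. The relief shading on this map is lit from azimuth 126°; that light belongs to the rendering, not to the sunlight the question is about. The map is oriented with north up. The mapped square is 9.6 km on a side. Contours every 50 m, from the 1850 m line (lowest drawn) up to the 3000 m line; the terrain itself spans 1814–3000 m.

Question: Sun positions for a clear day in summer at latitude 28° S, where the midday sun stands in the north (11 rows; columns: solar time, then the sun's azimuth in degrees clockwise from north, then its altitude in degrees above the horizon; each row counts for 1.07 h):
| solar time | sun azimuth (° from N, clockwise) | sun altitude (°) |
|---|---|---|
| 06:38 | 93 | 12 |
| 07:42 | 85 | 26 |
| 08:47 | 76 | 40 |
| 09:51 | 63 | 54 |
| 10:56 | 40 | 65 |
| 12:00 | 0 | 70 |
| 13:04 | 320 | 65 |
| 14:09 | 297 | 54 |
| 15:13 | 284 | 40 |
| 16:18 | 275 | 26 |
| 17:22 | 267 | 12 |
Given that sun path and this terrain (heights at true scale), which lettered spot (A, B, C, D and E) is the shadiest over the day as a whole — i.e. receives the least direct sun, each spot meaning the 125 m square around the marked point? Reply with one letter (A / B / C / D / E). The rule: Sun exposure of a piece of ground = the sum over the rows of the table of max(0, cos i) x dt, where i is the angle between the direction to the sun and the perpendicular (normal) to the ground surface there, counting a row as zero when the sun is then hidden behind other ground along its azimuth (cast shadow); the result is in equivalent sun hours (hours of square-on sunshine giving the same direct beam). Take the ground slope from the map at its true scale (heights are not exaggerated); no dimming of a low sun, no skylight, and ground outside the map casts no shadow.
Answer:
D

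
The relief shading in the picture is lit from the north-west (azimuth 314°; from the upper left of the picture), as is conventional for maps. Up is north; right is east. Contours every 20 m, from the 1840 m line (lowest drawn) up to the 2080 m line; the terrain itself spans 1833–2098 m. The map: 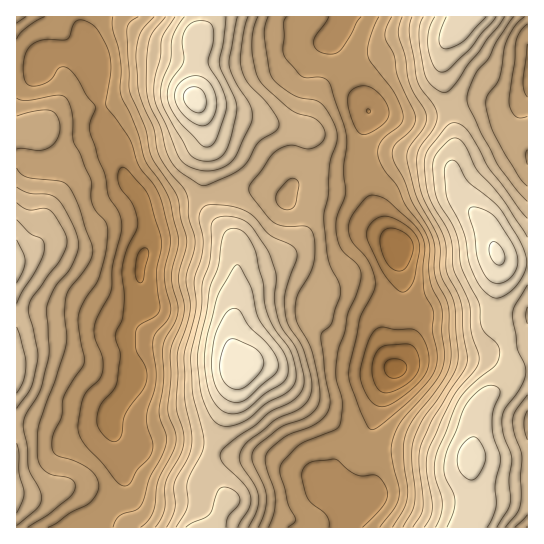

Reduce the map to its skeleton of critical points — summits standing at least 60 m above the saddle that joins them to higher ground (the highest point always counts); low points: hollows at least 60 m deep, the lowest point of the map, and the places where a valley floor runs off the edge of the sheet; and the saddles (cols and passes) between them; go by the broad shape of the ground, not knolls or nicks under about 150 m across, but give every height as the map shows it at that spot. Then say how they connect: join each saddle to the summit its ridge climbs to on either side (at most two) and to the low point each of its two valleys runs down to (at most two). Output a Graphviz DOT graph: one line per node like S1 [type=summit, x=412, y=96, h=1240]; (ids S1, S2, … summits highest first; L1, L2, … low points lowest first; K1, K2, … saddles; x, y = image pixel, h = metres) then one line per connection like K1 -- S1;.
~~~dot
graph terrain {
  S1 [type=summit, x=241, y=366, h=2098];
  S2 [type=summit, x=195, y=99, h=2091];
  S3 [type=summit, x=497, y=254, h=2083];
  S4 [type=summit, x=466, y=18, h=2057];
  S5 [type=summit, x=17, y=262, h=2036];
  L1 [type=low, x=395, y=369, h=1833];
  L2 [type=low, x=142, y=258, h=1857];
  L3 [type=low, x=527, y=79, h=1913];
  K1 [type=saddle, x=211, y=450, h=2004];
  K2 [type=saddle, x=450, y=110, h=1993];
  K3 [type=saddle, x=205, y=197, h=1976];
  K4 [type=saddle, x=105, y=511, h=1915];
  K5 [type=saddle, x=347, y=74, h=1912];
  K6 [type=saddle, x=361, y=157, h=1911];
  K7 [type=saddle, x=370, y=457, h=1909];
  K1 -- S1;
  K1 -- L1;
  K1 -- L2;
  K2 -- S3;
  K2 -- S4;
  K2 -- L1;
  K2 -- L3;
  K3 -- S1;
  K3 -- S2;
  K3 -- L1;
  K3 -- L2;
  K4 -- S1;
  K4 -- S5;
  K4 -- L2;
  K5 -- S2;
  K5 -- S4;
  K5 -- L1;
  K6 -- S2;
  K6 -- S3;
  K6 -- L1;
  K7 -- S1;
  K7 -- S3;
  K7 -- L1;
}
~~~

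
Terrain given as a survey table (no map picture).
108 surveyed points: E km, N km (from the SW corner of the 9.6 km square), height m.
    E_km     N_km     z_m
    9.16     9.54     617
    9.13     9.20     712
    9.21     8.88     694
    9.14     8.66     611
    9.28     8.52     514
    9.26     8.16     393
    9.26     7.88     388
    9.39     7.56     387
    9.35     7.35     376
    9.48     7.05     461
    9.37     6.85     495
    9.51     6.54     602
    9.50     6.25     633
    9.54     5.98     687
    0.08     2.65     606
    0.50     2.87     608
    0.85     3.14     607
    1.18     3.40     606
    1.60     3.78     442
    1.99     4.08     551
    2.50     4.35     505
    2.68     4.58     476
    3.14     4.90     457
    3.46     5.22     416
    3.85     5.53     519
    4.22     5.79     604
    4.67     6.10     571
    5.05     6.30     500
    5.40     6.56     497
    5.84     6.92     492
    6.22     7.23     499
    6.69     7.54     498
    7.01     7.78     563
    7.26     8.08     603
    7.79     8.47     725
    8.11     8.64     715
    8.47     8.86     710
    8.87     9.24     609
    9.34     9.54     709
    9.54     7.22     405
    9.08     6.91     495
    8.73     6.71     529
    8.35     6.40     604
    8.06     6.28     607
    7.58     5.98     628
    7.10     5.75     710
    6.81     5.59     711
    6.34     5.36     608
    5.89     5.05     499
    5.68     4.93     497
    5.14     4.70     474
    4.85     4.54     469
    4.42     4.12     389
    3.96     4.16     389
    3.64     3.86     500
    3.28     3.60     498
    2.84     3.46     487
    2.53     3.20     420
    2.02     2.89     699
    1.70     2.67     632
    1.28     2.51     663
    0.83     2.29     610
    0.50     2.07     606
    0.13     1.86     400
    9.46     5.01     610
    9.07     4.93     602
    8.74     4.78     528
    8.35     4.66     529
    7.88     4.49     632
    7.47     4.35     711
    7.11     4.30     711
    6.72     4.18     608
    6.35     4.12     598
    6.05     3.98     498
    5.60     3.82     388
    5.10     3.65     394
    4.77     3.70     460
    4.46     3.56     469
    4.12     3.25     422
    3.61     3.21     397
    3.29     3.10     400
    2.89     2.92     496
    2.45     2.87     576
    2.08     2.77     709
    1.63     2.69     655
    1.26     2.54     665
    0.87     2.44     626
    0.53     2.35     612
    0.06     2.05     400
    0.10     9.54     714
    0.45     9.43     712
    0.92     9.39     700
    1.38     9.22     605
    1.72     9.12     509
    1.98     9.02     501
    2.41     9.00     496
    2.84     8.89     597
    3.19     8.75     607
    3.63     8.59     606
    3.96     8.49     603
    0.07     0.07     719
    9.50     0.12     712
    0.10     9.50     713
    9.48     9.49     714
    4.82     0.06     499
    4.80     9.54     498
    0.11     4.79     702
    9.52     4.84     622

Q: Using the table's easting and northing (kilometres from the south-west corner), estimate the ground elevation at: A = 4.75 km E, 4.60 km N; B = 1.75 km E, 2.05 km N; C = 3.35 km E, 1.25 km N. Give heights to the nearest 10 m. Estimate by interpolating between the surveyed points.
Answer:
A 480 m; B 600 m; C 600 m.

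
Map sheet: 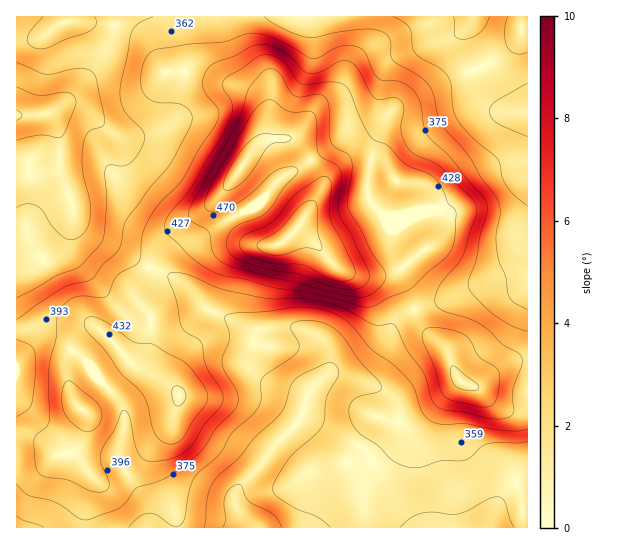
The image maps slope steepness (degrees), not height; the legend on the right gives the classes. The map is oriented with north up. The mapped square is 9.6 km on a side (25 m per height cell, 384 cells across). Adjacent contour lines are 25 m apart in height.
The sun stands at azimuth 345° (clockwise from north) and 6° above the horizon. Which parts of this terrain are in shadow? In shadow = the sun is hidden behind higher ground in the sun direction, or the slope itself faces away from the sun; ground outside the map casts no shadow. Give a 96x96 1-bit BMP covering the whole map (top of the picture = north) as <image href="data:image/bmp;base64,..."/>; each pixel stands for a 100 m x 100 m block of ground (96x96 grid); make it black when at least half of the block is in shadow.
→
<image width="96" height="96" href="data:image/bmp;base64,Qk2+BAAAAAAAAD4AAAAoAAAAYAAAAGAAAAABAAEAAAAAAIAEAAATCwAAEwsAAAIAAAAAAAAA////AAAAAAAAAAAAAAAAAAAAAAAAAAAAAAAAAAAAAAAAAAAAAAAAAAAAAAAAAAAAAAAAAAAAAAAAAAAAAAAAAAAAAAAAAAAAAAAAAAAAAAAAAAAAAAAAAAAAAAAAAAAAAAAAAAAAAAAAAAAAAAAAAAAAAAAAAAAAAAAAAAAAAAAAAAABgAAAAAAAAAAAAAADwAAAAAAAAAAAAAAHwAAAAAAAAAAAAAAHwAAAAAAAAAAAAAADwAAAAAAAAAAAAAABgAAAAAAAAD8AAAAAAAAAAAAAAf8AAAAAAAAAAAAAB/8AAAAAAAAAAAAAD/8AAAAAAAAAAAAAP/AAAAAABAAAAAAAf8AAAAAAAAAAAAAAf4AAAAAAAAAAAAAAfwAAAAAAAAAAAAAAfgAAAAAAAAAAAAAAAAAAAAAAAAAAAAAAAAAAAAAAAAAAAAAAAAAAAAAAAAAAAAAAAAAAAAAAAAAAAAAAAAAAAAAAAAAAAAAAAAAAAAAAAAAAAAAAAAAAAAAAAAAAAAAAAAAAAAAAAAAADwAAAAAAAAAAAAAAH4AAAAAAAAAAAAAB/4AAAAAAAAAAAAAP/8AAAAAAAAAAAAA//8AAAAAAAAAAAAD//+AAAAAAAAAAAAH//+AAAAAAAAAAAAP//+AAAAAAAAAAAAf///AAAAAAAAAAAAf///AAAAAAAAAAAA////AAAAAAAAAAAB////AAAAAAAAAAAD///+AAAAAAAAAAAH///4AAAAAAAAAAAP///AAAAAAAAAAAAP//AAAAAAAAAAAAAP/8AAAAAAAAAAAAAP/8AAAAAAAAAAAAAH/4AAAAAAAAAAAAAAAAAAAAAAAAAAAAAAAAAAAAAAAAAAAAAAAAAAAAAAAAAAAAAAAAAAAAAAAAAAAAAAAAAAAAAAAAAAAAAAAAAAAAAAAAAAAAAAAAAAAAAAAAAAAAAAAAAAAAAAAAAAAAAAAAAAAAAAAAAAAAAAAAAAAAAAAAAAAAAAAAAAAAAAAAAAAAAAAAAAAAAAAAAAAAAAAAAAAAAAAAAAAAAAAAAAAAAAAAAAAAAAAAAAAAAAAAAAAAAAAAAAAAAAAAAAAAAAAAAAAAAAAAAAAAAAAAAAAAAAAAAAAAAAAAAAAAAAAAAAAAAAAAAAAAAAAAAAAAAAAAAAAAAAAAAAAAAAAAAAAAAAAAAAAAAAAAAAAAAAAAAAAAAAAAAAAAAAAAAAAAAAAAAAAAAAAAAAAAAAAAAAAAAAAAAAAAAAAAAAAAAAAAAAAAAAAAAAAAAAAAAAAAAAAAAAAAAAAAAAAAAAAAAAAAAAAAAAAAAAAAAAAAAAAAAAAAAAAAAAAAAAAAAAAAAAAAAAAAAAAAAAAAAAAAAAAAAAAAAAAAAAAAAAAAAAAAAAAAAAAAAAAAAAAAAAAAAAAAAAAAAAAAAAAAAAAAAAAAAAAAAAAAAAAAAAAAAAAAAAAAAAAAAAAAAAAAAAAAAAAAAAAAAAAAAAAAAAAAAAAAAAAAAAAAAAAAAAAAAAAAAAAAAAAAAAAAAAAAAAAAAAAAAAAAAAA="/>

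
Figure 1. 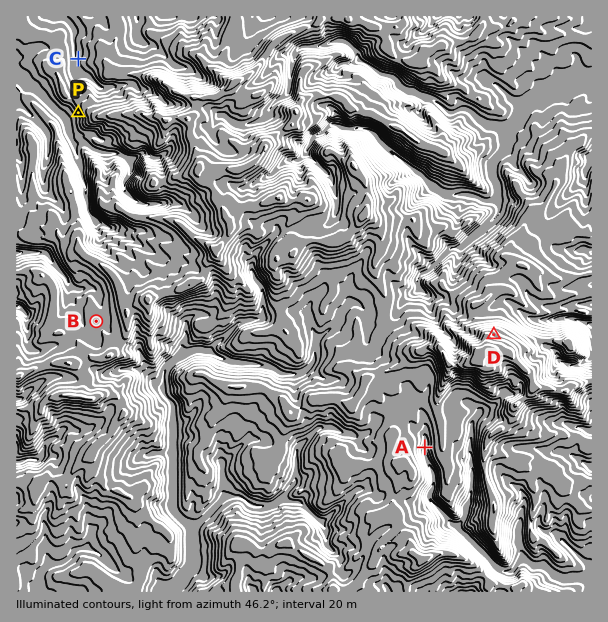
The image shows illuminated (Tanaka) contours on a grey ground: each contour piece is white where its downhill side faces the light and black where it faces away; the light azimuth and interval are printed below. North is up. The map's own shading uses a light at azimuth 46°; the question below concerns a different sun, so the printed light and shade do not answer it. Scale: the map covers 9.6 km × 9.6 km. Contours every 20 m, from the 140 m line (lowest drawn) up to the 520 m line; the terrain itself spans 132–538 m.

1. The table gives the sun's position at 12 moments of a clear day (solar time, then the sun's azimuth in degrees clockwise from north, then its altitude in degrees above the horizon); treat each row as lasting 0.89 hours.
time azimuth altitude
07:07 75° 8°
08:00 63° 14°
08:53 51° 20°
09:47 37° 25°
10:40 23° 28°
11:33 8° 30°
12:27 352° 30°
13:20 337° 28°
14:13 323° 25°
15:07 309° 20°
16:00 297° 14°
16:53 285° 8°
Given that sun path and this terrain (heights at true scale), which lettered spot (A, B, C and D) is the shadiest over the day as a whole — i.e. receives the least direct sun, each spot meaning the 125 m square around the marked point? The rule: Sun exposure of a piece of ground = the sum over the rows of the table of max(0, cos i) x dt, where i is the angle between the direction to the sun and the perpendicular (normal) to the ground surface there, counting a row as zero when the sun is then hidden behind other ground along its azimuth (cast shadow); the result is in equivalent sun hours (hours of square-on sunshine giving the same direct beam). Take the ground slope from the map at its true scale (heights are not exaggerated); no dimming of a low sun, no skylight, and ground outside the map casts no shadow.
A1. A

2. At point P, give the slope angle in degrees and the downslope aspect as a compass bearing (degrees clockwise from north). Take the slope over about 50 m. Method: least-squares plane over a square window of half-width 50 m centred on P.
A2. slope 24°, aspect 242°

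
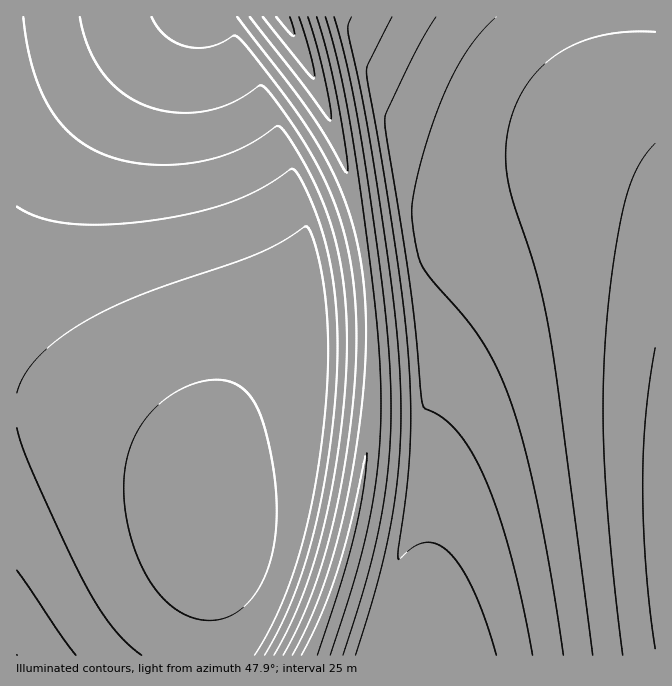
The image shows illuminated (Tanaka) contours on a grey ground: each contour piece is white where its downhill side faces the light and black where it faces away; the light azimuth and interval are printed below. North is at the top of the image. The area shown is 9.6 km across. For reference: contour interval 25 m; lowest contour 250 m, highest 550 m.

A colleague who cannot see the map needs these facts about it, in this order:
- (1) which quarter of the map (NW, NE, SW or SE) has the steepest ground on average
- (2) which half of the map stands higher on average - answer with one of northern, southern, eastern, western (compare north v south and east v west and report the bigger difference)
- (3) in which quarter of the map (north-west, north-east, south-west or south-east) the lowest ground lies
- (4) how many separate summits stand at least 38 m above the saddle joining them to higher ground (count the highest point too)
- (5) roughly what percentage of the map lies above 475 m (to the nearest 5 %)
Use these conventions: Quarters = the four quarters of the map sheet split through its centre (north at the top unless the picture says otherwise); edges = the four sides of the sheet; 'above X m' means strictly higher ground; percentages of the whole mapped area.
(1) Slopes are steepest in the south-east quarter.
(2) The eastern half stands higher on average than the western half.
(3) Look to the north-west quarter for the lowest ground.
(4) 2 summits rise at least 38 m above their surroundings.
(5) About 35 % of the map lies above 475 m.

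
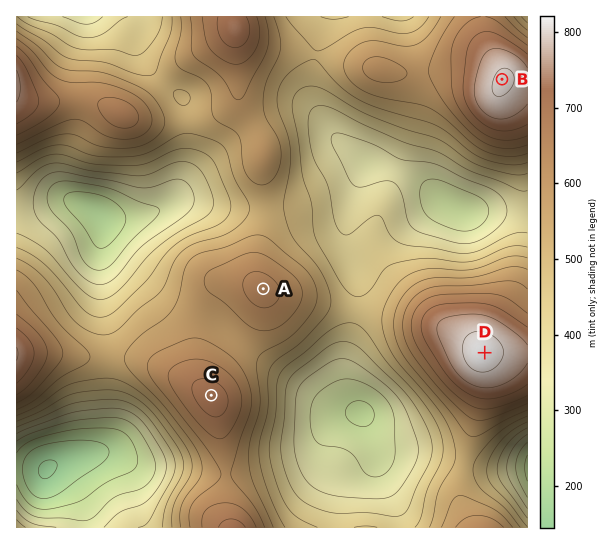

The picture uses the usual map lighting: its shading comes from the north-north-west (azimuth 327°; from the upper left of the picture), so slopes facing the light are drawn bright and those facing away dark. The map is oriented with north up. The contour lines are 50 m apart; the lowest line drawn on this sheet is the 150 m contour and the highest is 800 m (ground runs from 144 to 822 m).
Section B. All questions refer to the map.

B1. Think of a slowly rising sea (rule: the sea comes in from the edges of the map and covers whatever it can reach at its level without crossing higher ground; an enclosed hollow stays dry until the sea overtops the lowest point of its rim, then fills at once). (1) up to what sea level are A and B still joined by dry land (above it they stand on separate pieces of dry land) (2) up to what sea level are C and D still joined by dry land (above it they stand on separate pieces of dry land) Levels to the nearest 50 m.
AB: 500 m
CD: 450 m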